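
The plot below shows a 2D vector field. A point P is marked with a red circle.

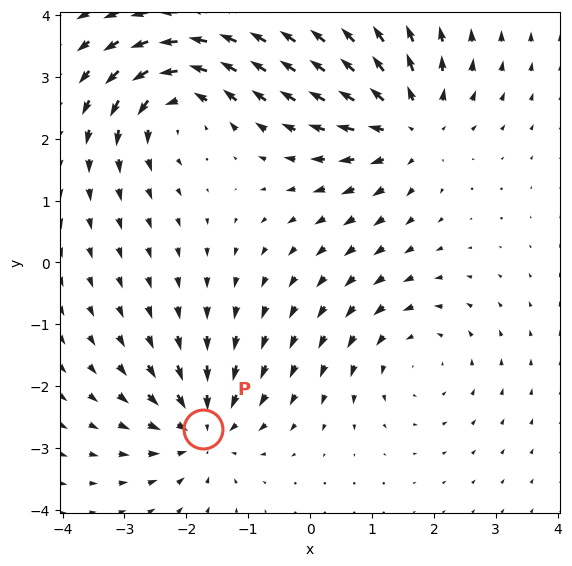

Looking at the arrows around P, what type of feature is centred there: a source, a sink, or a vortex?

At P (-1.7, -2.7) the arrows converge inward. Divergence about -4, curl ≈0 — negative divergence with near-zero curl is a sink.

sink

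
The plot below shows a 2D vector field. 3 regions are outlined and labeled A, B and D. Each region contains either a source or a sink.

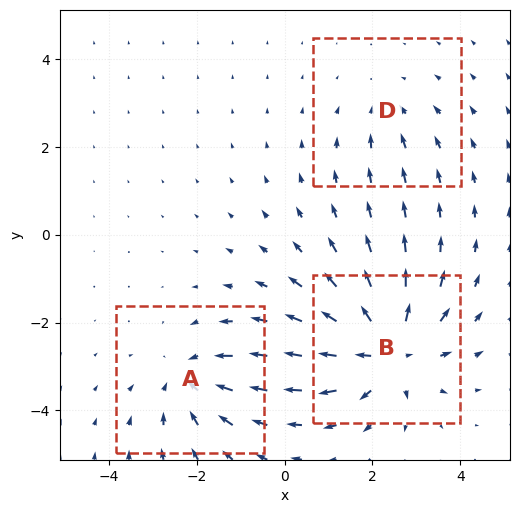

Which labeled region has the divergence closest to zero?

D

Divergence at each region's feature centre — A: about -3, B: about +5, D: about -2. Region D is closest to zero.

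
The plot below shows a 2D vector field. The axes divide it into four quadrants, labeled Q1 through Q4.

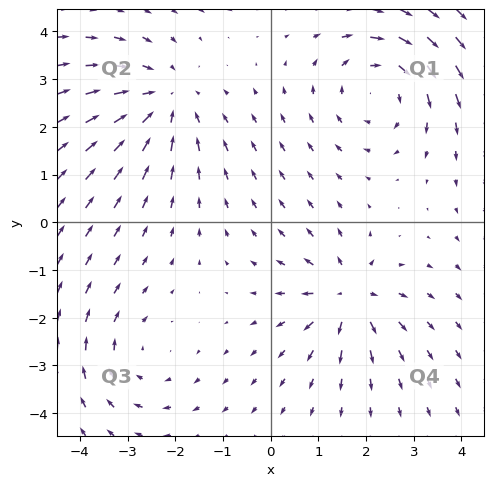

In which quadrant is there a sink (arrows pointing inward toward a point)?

The sink sits at approximately (-2.2, 2.5), which lies in quadrant Q2. The divergence there is about -4, negative as expected for a sink.

Q2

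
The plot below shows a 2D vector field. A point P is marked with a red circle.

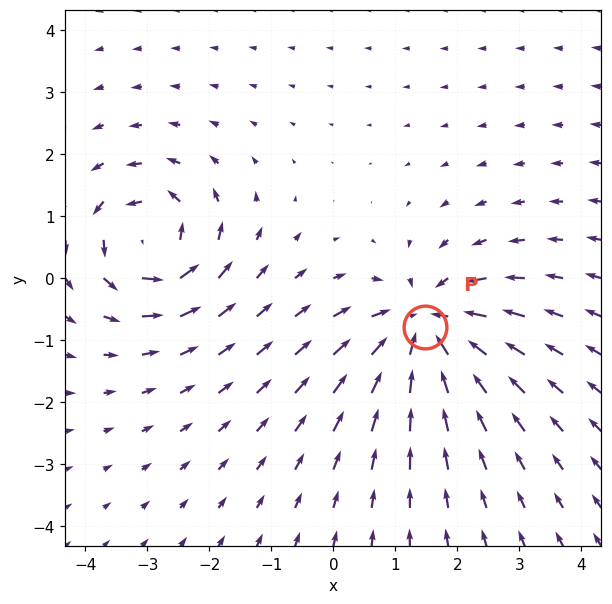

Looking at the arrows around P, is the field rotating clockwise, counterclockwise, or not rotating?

Near P at (1.5, -0.8) the arrows show no circulation. The curl there is ≈0.

not rotating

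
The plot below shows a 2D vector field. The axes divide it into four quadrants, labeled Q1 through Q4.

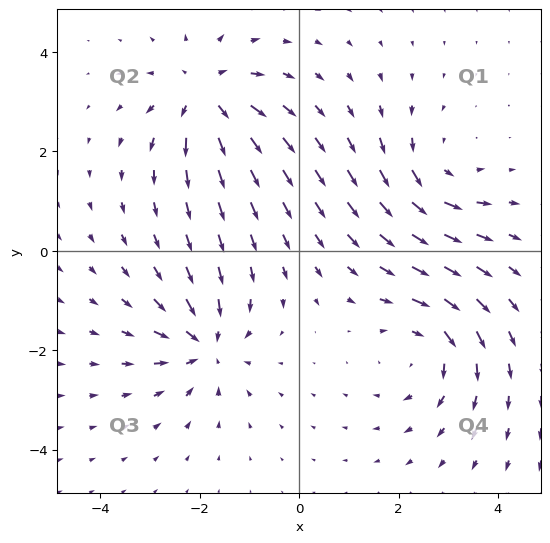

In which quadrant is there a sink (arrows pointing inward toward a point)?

Q3

The sink sits at approximately (-1.9, -1.9), which lies in quadrant Q3. The divergence there is about -6, negative as expected for a sink.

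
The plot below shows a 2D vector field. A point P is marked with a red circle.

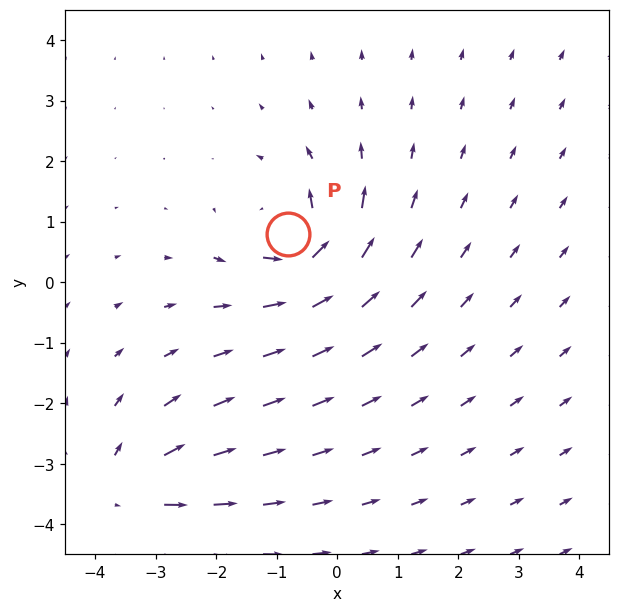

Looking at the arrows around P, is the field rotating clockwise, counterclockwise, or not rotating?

Near P at (-0.8, 0.8) the arrows circulate counterclockwise. The curl (z-component) there is about +6; positive curl means counterclockwise rotation.

counterclockwise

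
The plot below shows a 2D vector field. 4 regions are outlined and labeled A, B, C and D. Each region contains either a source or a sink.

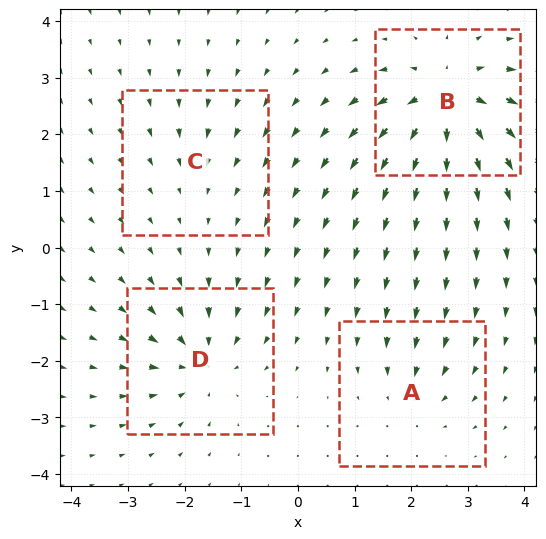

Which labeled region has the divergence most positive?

B

Divergence at each region's feature centre — A: about -4, B: about +9, C: about -2, D: about -6. Region B is most positive.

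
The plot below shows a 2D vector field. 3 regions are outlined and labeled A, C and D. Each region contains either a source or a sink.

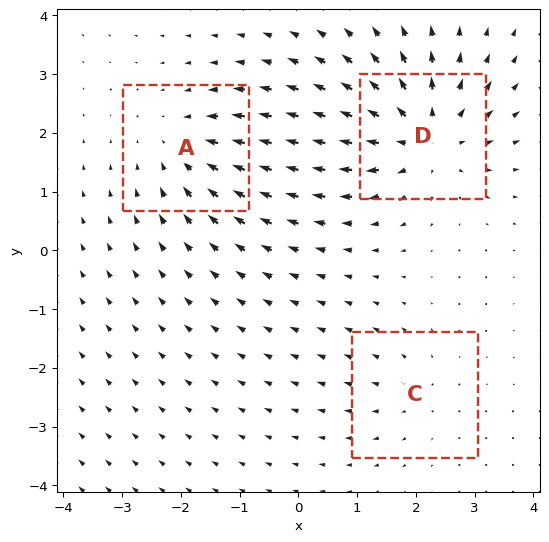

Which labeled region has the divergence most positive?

Divergence at each region's feature centre — A: about -3, C: about +2, D: about +5. Region D is most positive.

D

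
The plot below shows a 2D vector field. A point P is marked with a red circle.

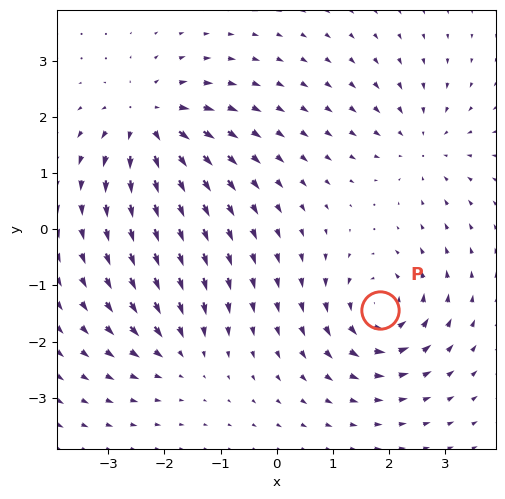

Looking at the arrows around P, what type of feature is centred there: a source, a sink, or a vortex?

vortex

At P (1.8, -1.4) the arrows circulate counterclockwise. Divergence ≈0, curl about +6 — near-zero divergence with nonzero curl is a vortex.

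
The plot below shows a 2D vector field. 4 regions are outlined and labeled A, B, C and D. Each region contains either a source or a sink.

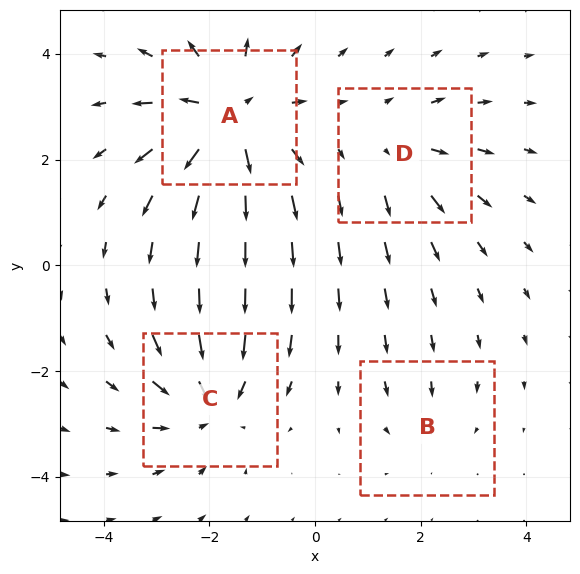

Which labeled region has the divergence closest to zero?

B

Divergence at each region's feature centre — A: about +6, B: about -2, C: about -4, D: about +3. Region B is closest to zero.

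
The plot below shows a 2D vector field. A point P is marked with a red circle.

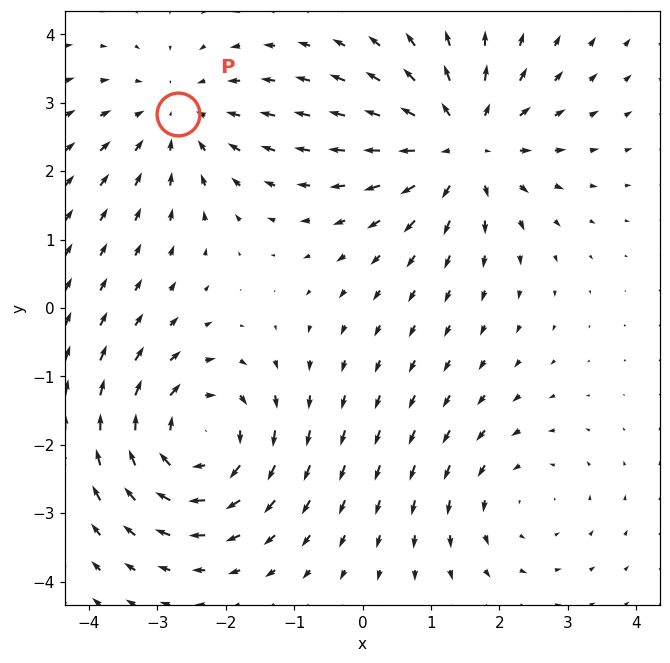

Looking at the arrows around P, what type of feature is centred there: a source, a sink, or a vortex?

sink

At P (-2.7, 2.8) the arrows converge inward. Divergence about -3, curl ≈0 — negative divergence with near-zero curl is a sink.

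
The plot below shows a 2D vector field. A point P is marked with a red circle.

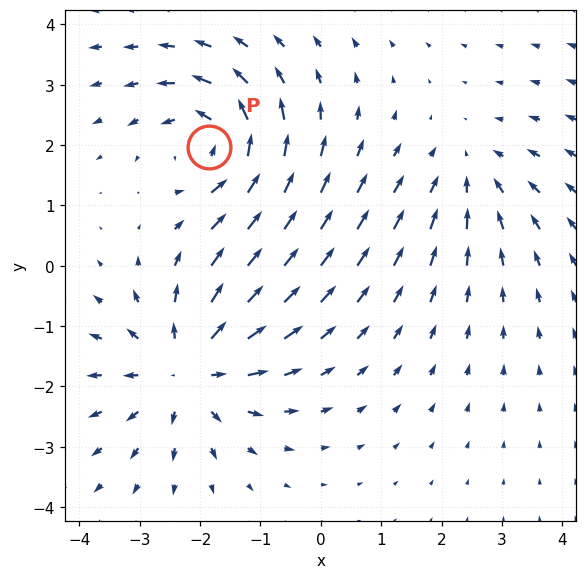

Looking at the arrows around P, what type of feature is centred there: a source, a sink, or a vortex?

vortex

At P (-1.8, 2.0) the arrows circulate counterclockwise. Divergence ≈0, curl about +5 — near-zero divergence with nonzero curl is a vortex.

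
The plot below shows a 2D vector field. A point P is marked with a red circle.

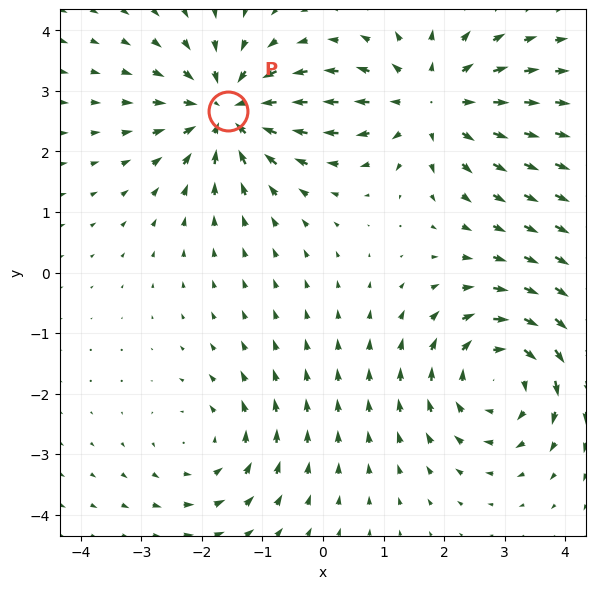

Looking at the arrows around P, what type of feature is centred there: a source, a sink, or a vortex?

At P (-1.6, 2.7) the arrows converge inward. Divergence about -6, curl ≈0 — negative divergence with near-zero curl is a sink.

sink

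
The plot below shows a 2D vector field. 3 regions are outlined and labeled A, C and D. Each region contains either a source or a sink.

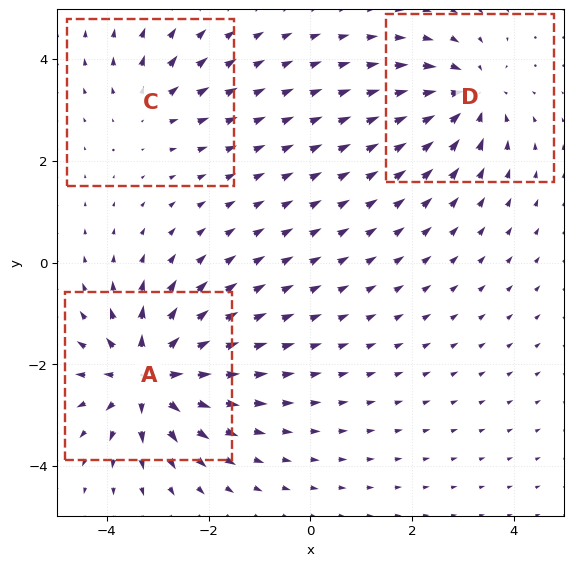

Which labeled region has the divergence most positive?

A

Divergence at each region's feature centre — A: about +6, C: about +2, D: about -4. Region A is most positive.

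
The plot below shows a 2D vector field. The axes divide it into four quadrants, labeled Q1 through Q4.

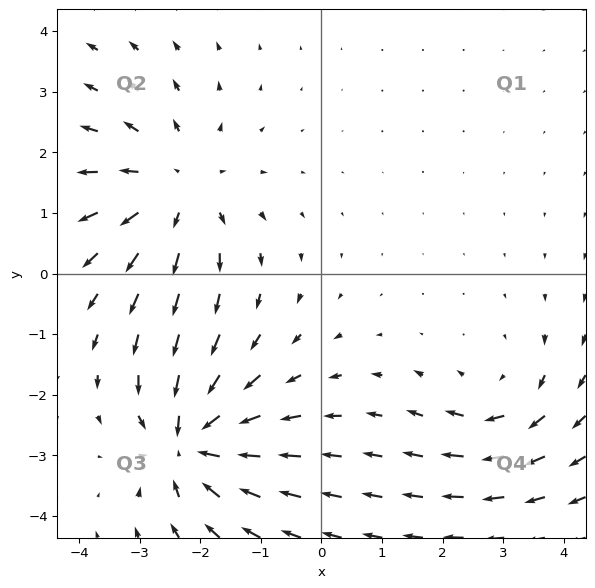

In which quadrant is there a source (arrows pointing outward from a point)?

Q2

The source sits at approximately (-2.4, 1.4), which lies in quadrant Q2. The divergence there is about +4, positive as expected for a source.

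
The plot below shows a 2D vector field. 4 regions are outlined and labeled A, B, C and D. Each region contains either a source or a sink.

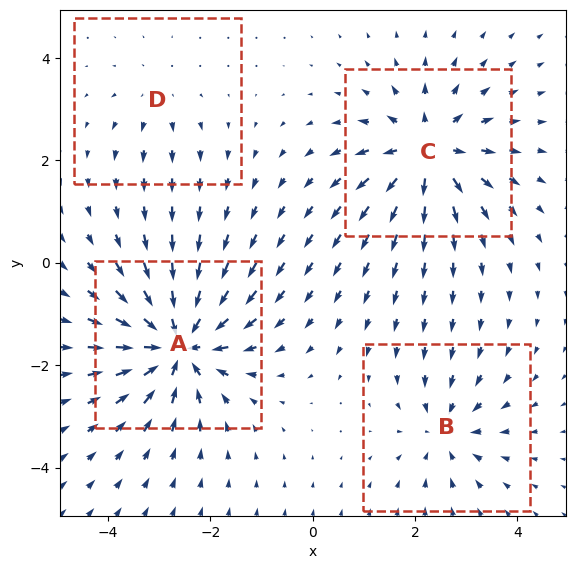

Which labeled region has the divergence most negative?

A

Divergence at each region's feature centre — A: about -8, B: about -4, C: about +6, D: about +2. Region A is most negative.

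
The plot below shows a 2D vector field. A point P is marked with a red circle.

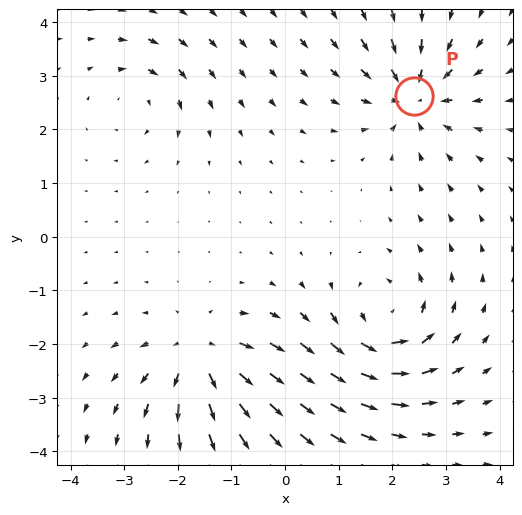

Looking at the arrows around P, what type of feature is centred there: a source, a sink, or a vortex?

At P (2.4, 2.6) the arrows converge inward. Divergence about -6, curl ≈0 — negative divergence with near-zero curl is a sink.

sink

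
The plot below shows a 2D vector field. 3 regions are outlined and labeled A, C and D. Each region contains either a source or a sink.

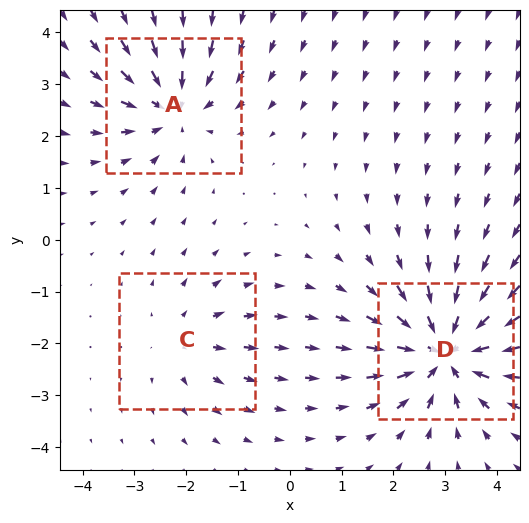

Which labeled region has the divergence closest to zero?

C

Divergence at each region's feature centre — A: about -4, C: about +2, D: about -5. Region C is closest to zero.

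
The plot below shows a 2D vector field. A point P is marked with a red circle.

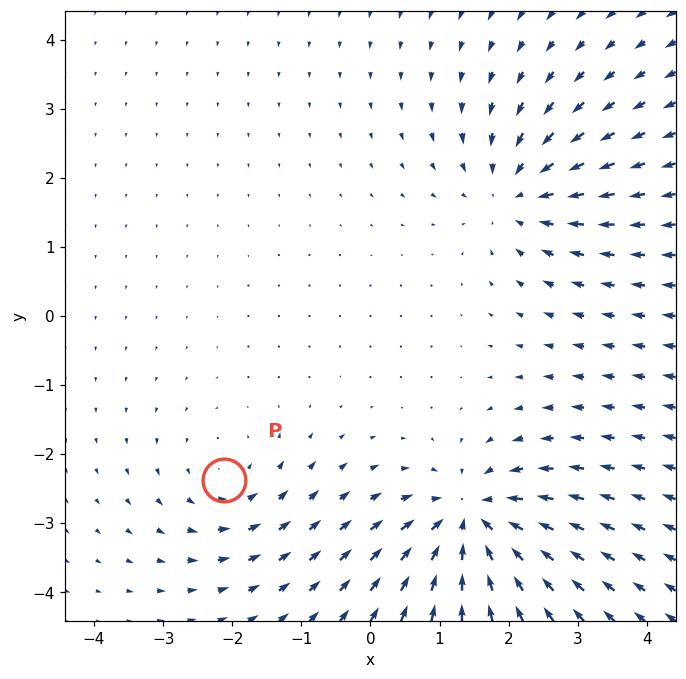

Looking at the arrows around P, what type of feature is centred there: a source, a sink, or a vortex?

At P (-2.1, -2.4) the arrows circulate counterclockwise. Divergence ≈0, curl about +3 — near-zero divergence with nonzero curl is a vortex.

vortex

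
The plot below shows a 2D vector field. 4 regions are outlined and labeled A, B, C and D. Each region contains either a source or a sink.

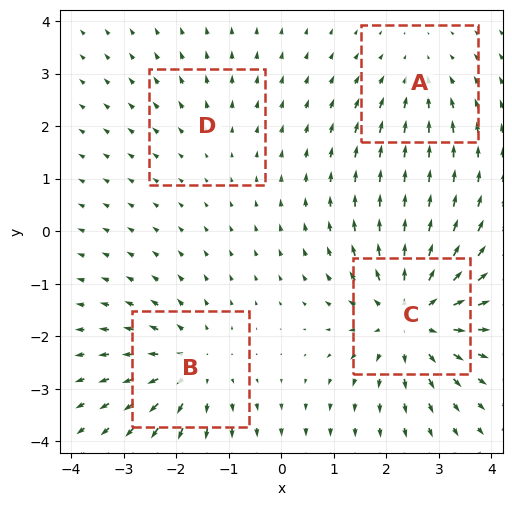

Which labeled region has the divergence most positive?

Divergence at each region's feature centre — A: about -3, B: about +4, C: about +6, D: about +2. Region C is most positive.

C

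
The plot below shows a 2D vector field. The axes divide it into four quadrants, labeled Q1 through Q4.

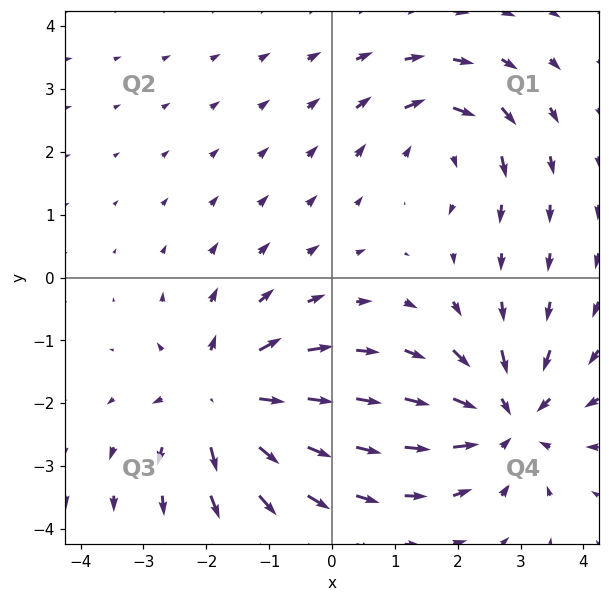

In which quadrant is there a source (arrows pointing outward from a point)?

The source sits at approximately (-1.8, -1.9), which lies in quadrant Q3. The divergence there is about +5, positive as expected for a source.

Q3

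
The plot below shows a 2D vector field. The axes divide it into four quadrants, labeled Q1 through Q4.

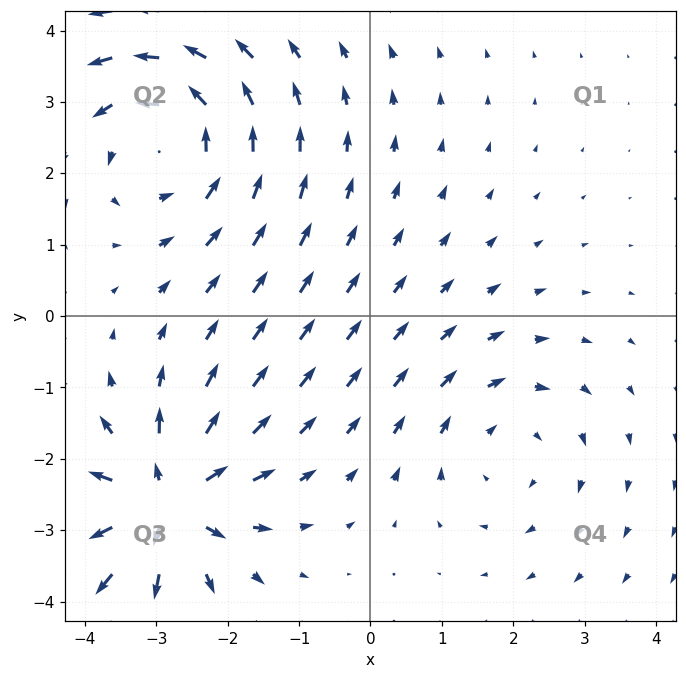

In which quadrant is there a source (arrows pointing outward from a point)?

Q3

The source sits at approximately (-2.9, -2.6), which lies in quadrant Q3. The divergence there is about +5, positive as expected for a source.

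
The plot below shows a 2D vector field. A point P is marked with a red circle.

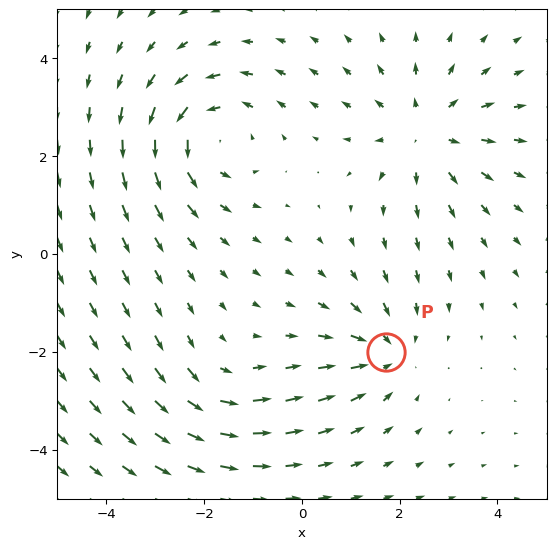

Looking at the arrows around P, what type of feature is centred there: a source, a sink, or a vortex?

At P (1.7, -2.0) the arrows converge inward. Divergence about -3, curl ≈0 — negative divergence with near-zero curl is a sink.

sink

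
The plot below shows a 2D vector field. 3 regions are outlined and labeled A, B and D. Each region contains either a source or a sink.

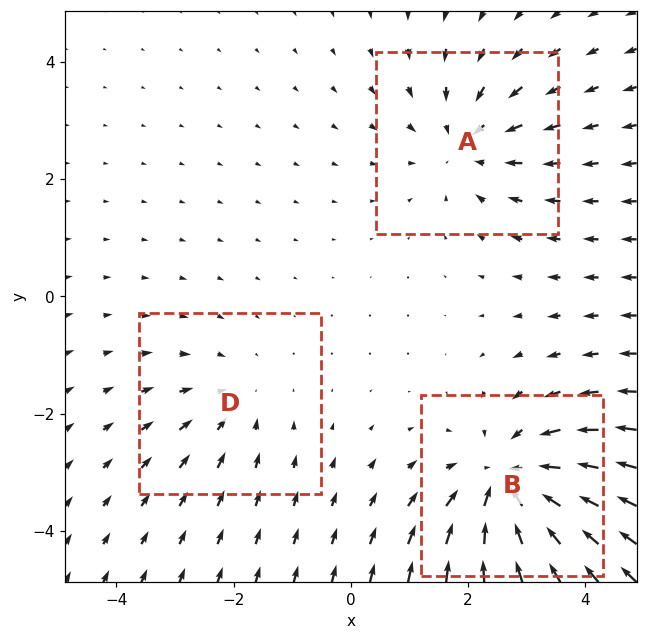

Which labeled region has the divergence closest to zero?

D

Divergence at each region's feature centre — A: about -3, B: about -4, D: about -2. Region D is closest to zero.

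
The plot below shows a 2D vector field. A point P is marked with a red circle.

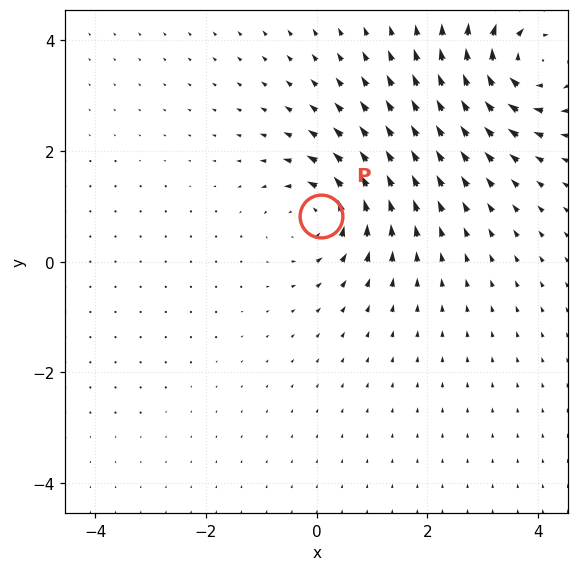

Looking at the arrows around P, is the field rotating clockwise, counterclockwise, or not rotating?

Near P at (0.1, 0.8) the arrows circulate counterclockwise. The curl (z-component) there is about +3; positive curl means counterclockwise rotation.

counterclockwise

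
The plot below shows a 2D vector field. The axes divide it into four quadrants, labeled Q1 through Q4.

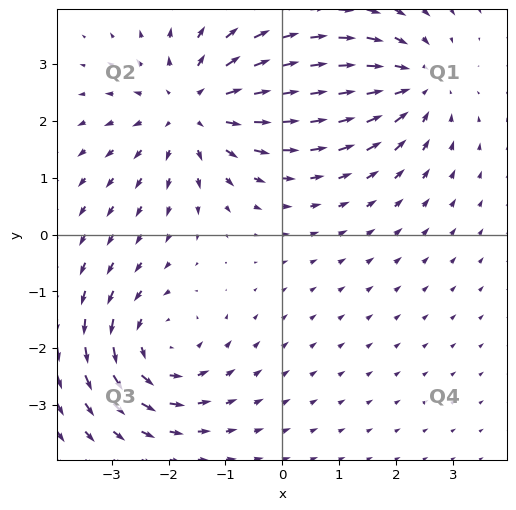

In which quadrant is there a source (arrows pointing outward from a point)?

The source sits at approximately (-1.6, 2.2), which lies in quadrant Q2. The divergence there is about +4, positive as expected for a source.

Q2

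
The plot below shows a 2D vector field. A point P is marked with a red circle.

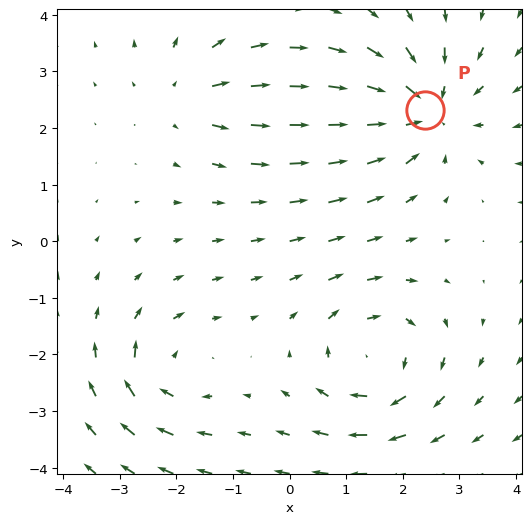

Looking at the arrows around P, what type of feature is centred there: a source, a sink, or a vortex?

At P (2.4, 2.3) the arrows converge inward. Divergence about -4, curl ≈0 — negative divergence with near-zero curl is a sink.

sink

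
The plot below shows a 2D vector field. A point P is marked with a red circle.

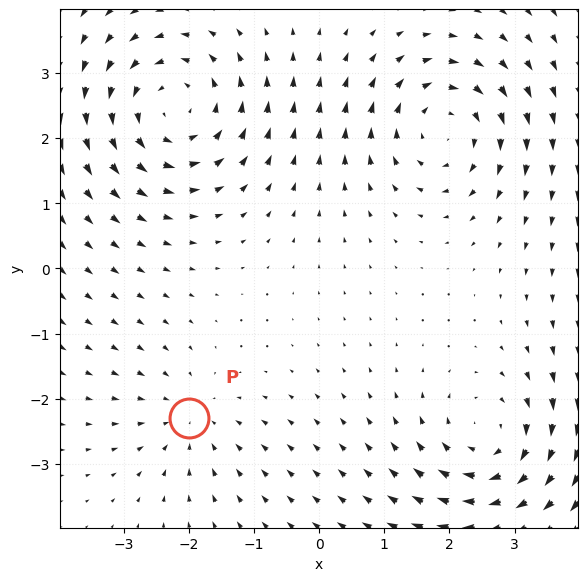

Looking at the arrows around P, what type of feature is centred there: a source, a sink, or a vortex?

sink

At P (-2.0, -2.3) the arrows converge inward. Divergence about -3, curl ≈0 — negative divergence with near-zero curl is a sink.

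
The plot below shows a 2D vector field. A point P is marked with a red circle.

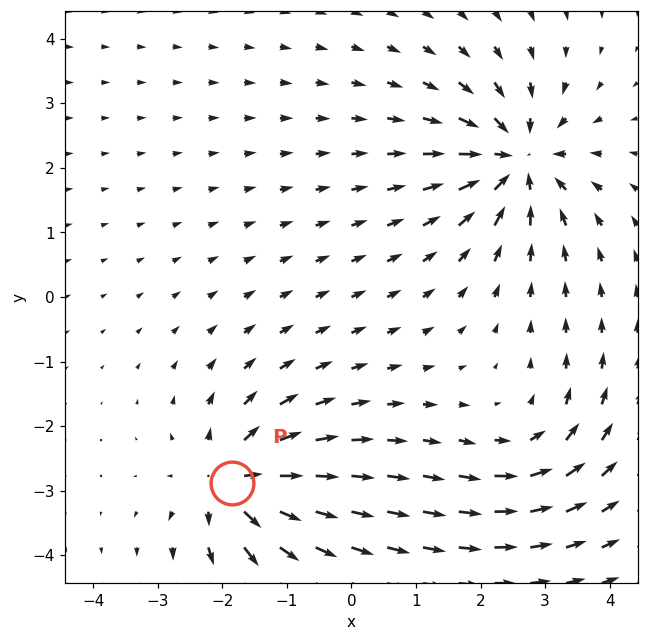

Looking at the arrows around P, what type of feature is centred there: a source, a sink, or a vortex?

At P (-1.8, -2.9) the arrows spread outward. Divergence about +6, curl ≈0 — positive divergence with near-zero curl is a source.

source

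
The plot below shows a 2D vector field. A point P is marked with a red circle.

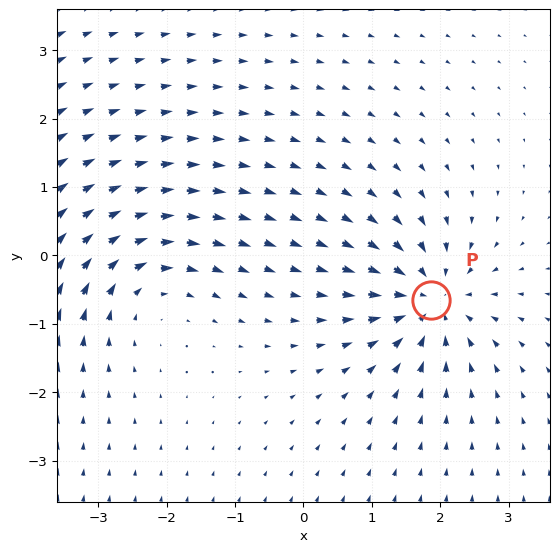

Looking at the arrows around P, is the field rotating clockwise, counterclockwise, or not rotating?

not rotating

Near P at (1.9, -0.7) the arrows show no circulation. The curl there is ≈0.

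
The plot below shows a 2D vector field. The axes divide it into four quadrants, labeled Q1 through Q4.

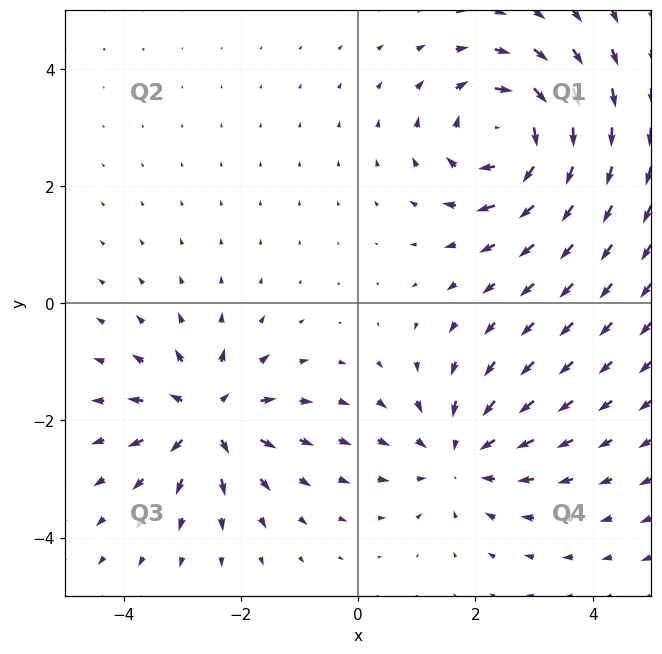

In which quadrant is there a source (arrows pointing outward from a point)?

The source sits at approximately (-2.6, -2.0), which lies in quadrant Q3. The divergence there is about +5, positive as expected for a source.

Q3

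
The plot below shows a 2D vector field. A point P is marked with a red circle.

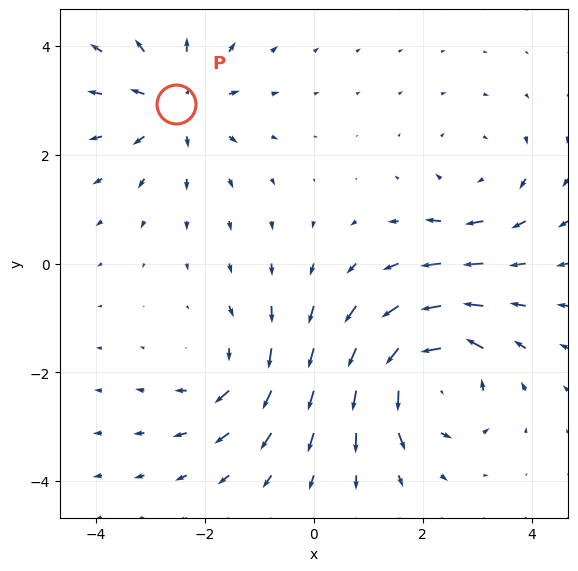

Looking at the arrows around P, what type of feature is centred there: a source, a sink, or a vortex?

At P (-2.5, 2.9) the arrows spread outward. Divergence about +4, curl ≈0 — positive divergence with near-zero curl is a source.

source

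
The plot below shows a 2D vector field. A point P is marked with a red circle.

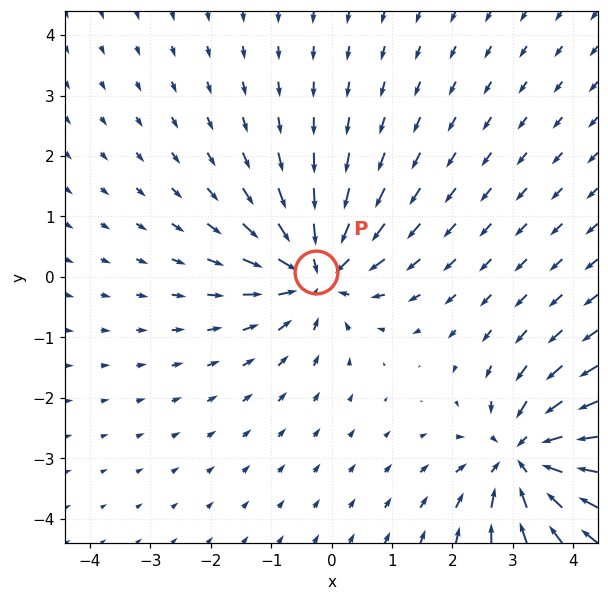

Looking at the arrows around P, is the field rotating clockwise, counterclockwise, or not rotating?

Near P at (-0.3, 0.1) the arrows show no circulation. The curl there is ≈0.

not rotating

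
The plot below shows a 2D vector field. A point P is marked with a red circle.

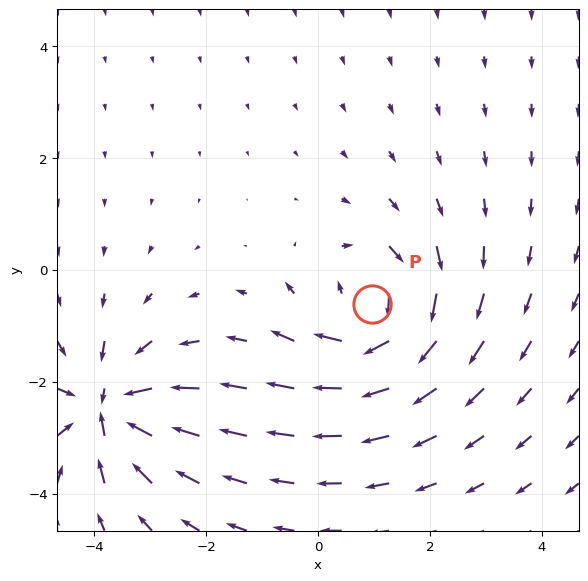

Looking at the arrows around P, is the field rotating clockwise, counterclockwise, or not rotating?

Near P at (1.0, -0.6) the arrows circulate clockwise. The curl (z-component) there is about -4; negative curl means clockwise rotation.

clockwise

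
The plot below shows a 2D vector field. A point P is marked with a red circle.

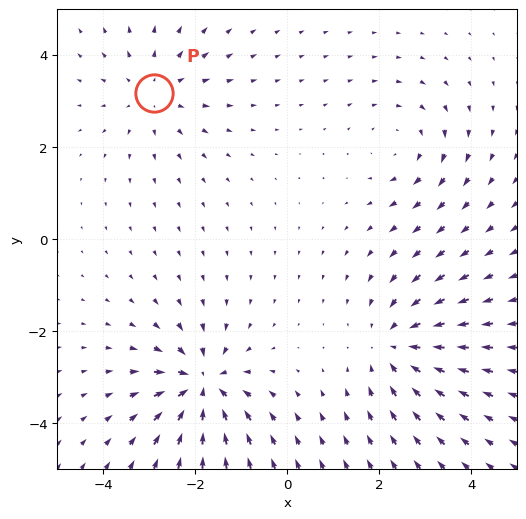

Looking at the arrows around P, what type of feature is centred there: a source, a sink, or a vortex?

At P (-2.9, 3.2) the arrows spread outward. Divergence about +2, curl ≈0 — positive divergence with near-zero curl is a source.

source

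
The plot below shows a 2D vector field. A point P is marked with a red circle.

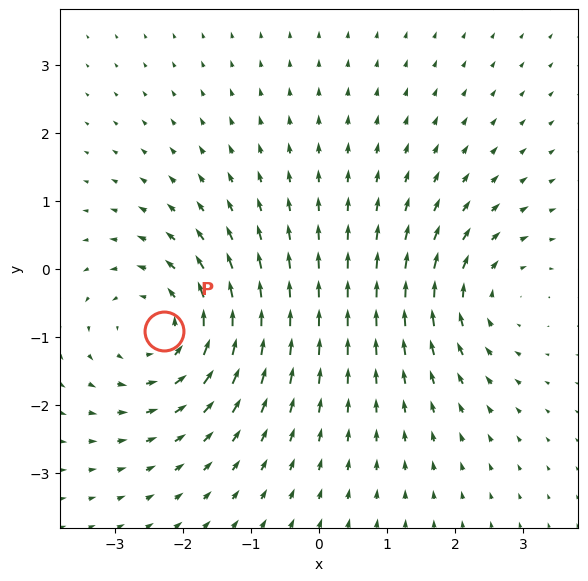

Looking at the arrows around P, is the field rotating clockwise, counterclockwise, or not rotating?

Near P at (-2.3, -0.9) the arrows circulate counterclockwise. The curl (z-component) there is about +3; positive curl means counterclockwise rotation.

counterclockwise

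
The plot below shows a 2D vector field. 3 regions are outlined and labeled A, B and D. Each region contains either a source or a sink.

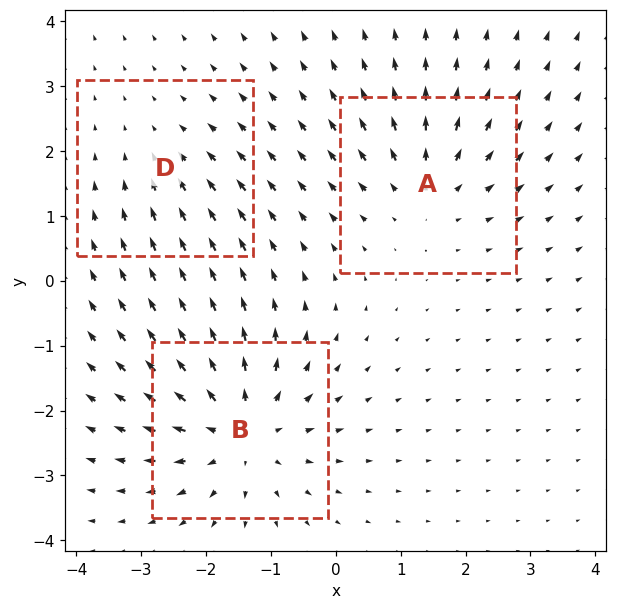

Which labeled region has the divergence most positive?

B

Divergence at each region's feature centre — A: about +3, B: about +5, D: about -2. Region B is most positive.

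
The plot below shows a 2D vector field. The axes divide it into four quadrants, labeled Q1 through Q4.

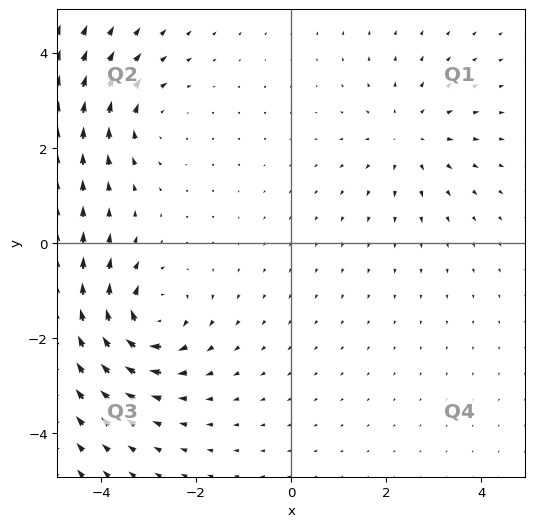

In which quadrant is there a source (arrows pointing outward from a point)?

The source sits at approximately (2.5, 2.2), which lies in quadrant Q1. The divergence there is about +3, positive as expected for a source.

Q1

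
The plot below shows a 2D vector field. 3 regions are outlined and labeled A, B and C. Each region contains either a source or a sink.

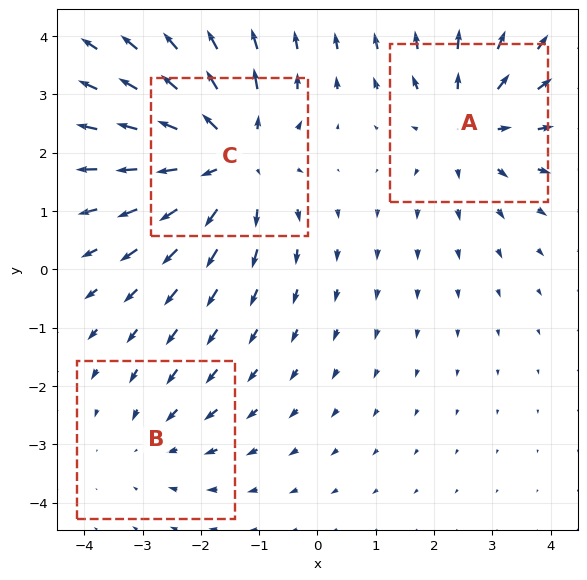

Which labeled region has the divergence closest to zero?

Divergence at each region's feature centre — A: about +3, B: about -2, C: about +4. Region B is closest to zero.

B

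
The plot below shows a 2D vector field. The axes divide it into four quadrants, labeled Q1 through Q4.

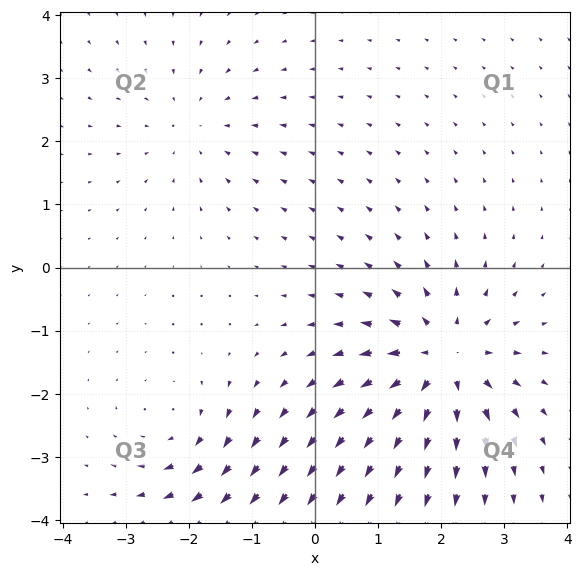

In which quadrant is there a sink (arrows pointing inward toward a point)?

The sink sits at approximately (-1.9, 2.2), which lies in quadrant Q2. The divergence there is about -2, negative as expected for a sink.

Q2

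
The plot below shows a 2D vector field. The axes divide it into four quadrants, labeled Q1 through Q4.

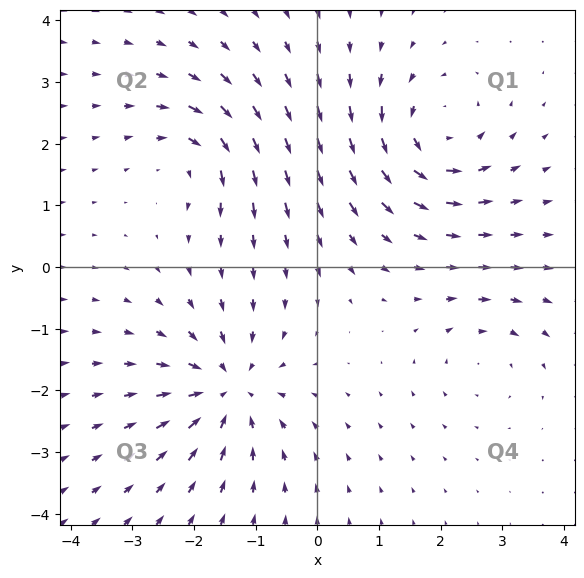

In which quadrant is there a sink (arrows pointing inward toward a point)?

The sink sits at approximately (-1.5, -2.0), which lies in quadrant Q3. The divergence there is about -5, negative as expected for a sink.

Q3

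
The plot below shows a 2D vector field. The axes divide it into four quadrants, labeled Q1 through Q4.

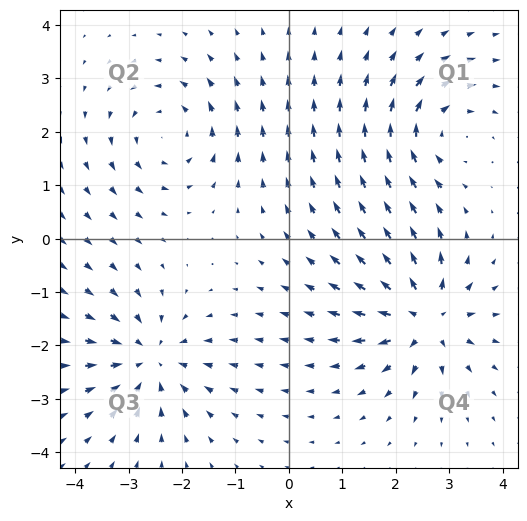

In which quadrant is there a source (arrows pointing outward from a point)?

Q4

The source sits at approximately (2.5, -1.5), which lies in quadrant Q4. The divergence there is about +7, positive as expected for a source.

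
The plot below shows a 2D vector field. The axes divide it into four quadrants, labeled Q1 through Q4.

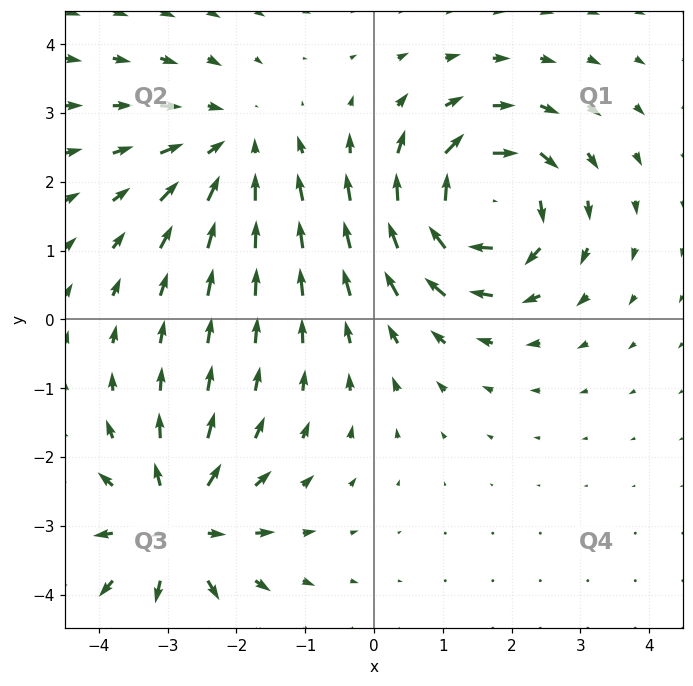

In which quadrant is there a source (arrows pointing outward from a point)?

Q3

The source sits at approximately (-2.9, -3.0), which lies in quadrant Q3. The divergence there is about +5, positive as expected for a source.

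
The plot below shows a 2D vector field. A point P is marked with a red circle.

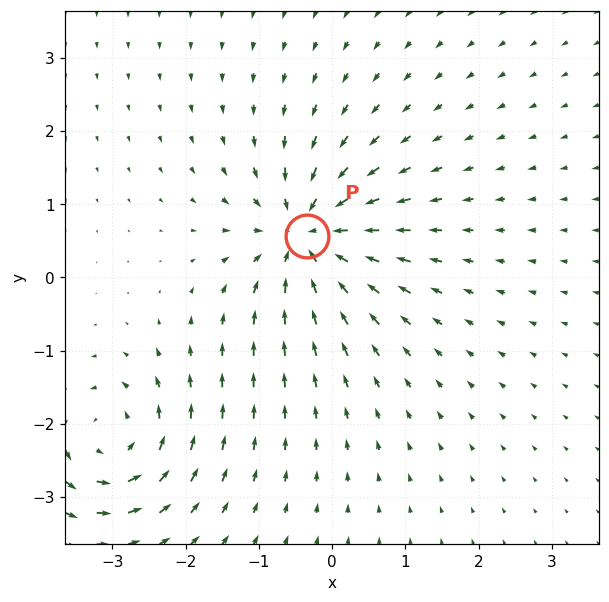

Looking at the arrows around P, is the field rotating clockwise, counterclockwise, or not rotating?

not rotating

Near P at (-0.3, 0.6) the arrows show no circulation. The curl there is ≈0.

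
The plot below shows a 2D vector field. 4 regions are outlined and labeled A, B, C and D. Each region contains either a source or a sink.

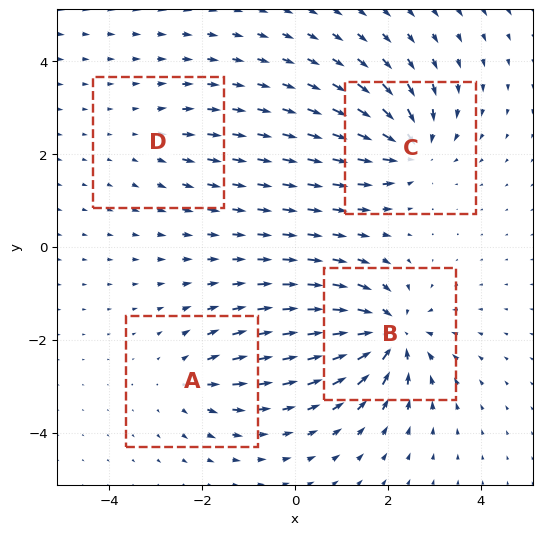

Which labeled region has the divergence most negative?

Divergence at each region's feature centre — A: about +4, B: about -8, C: about -6, D: about +2. Region B is most negative.

B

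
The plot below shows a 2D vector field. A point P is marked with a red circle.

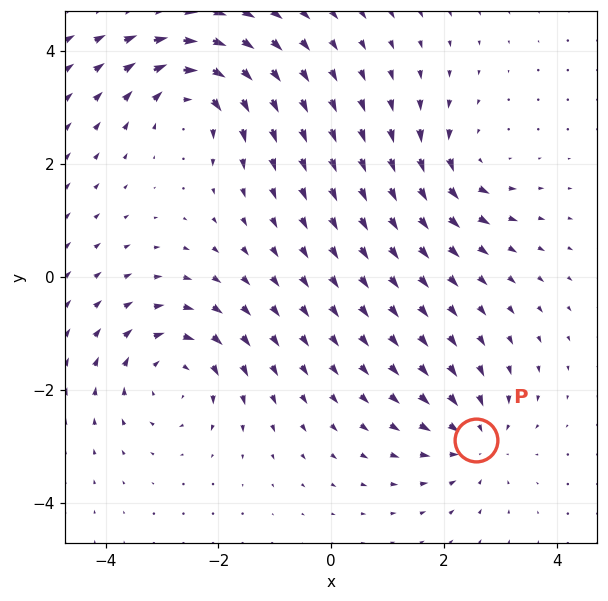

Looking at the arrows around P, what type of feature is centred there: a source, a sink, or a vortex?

At P (2.6, -2.9) the arrows converge inward. Divergence about -5, curl ≈0 — negative divergence with near-zero curl is a sink.

sink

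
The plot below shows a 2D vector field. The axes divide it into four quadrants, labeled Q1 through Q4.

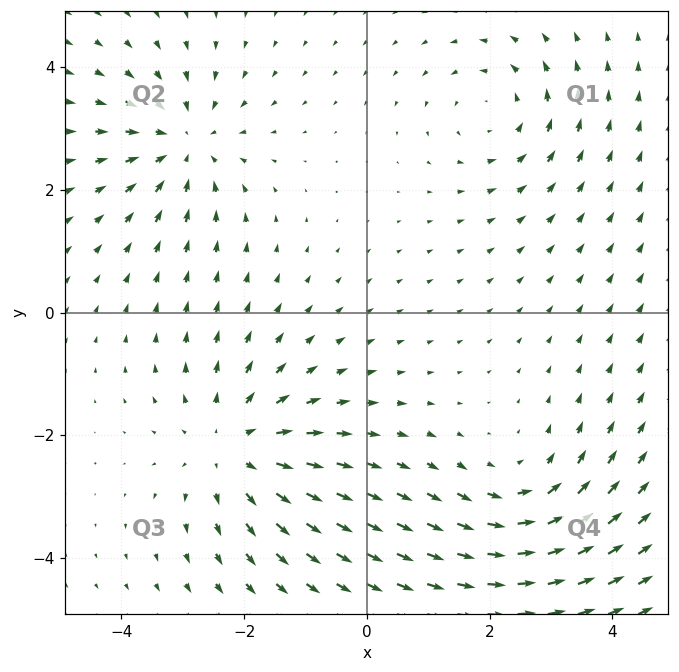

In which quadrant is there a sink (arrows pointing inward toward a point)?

The sink sits at approximately (-3.0, 2.8), which lies in quadrant Q2. The divergence there is about -4, negative as expected for a sink.

Q2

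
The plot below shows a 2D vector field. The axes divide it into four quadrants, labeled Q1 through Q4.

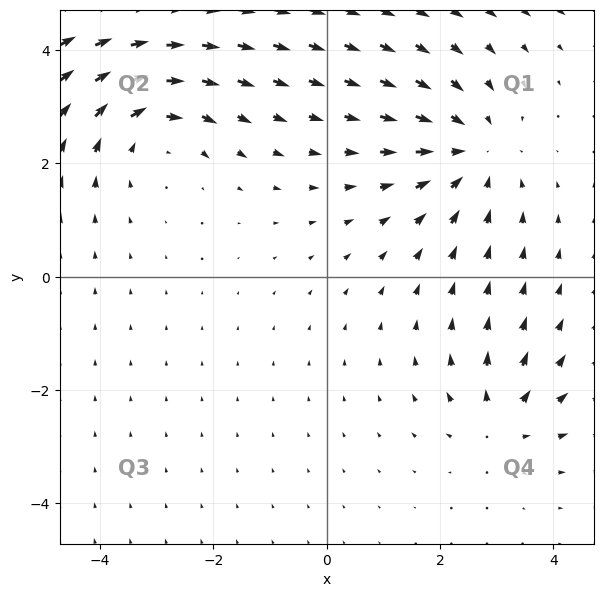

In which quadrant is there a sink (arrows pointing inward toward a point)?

Q1

The sink sits at approximately (2.6, 2.2), which lies in quadrant Q1. The divergence there is about -4, negative as expected for a sink.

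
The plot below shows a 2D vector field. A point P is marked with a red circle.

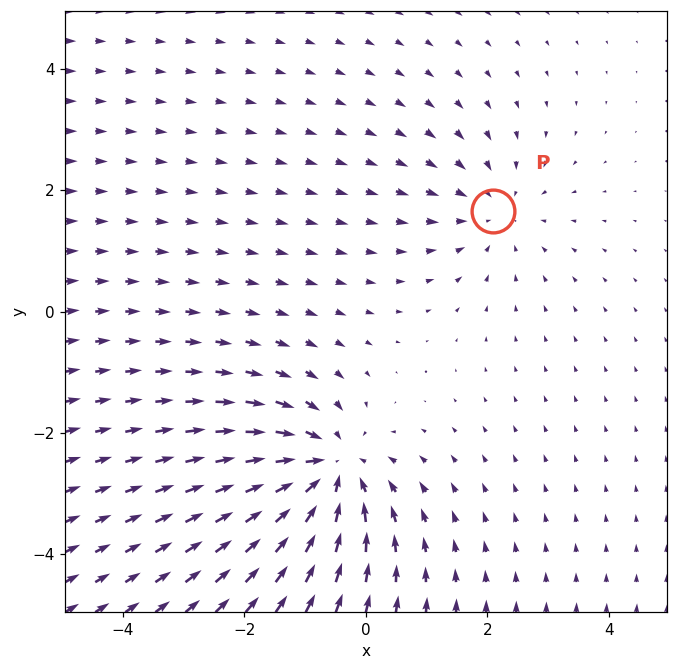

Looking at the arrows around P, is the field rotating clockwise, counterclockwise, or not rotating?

Near P at (2.1, 1.7) the arrows show no circulation. The curl there is ≈0.

not rotating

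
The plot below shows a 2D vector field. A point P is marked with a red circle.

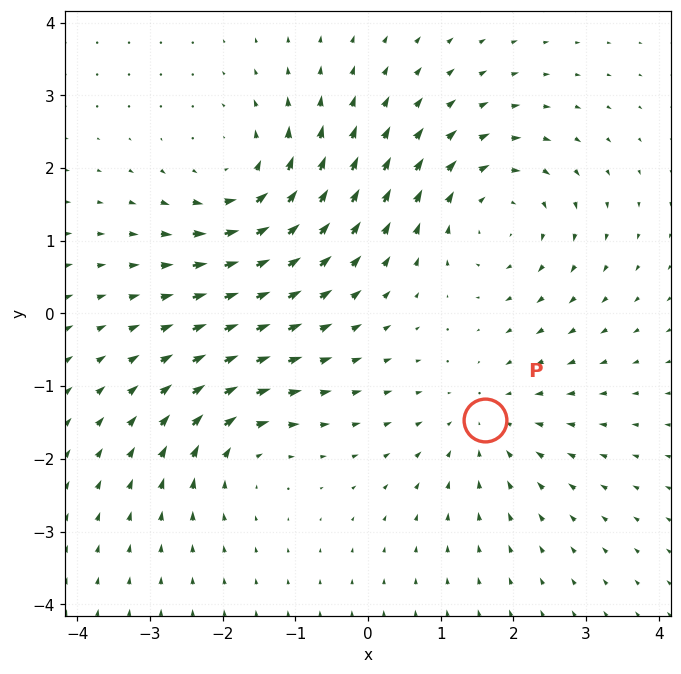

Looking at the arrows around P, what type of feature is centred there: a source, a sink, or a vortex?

At P (1.6, -1.5) the arrows converge inward. Divergence about -3, curl ≈0 — negative divergence with near-zero curl is a sink.

sink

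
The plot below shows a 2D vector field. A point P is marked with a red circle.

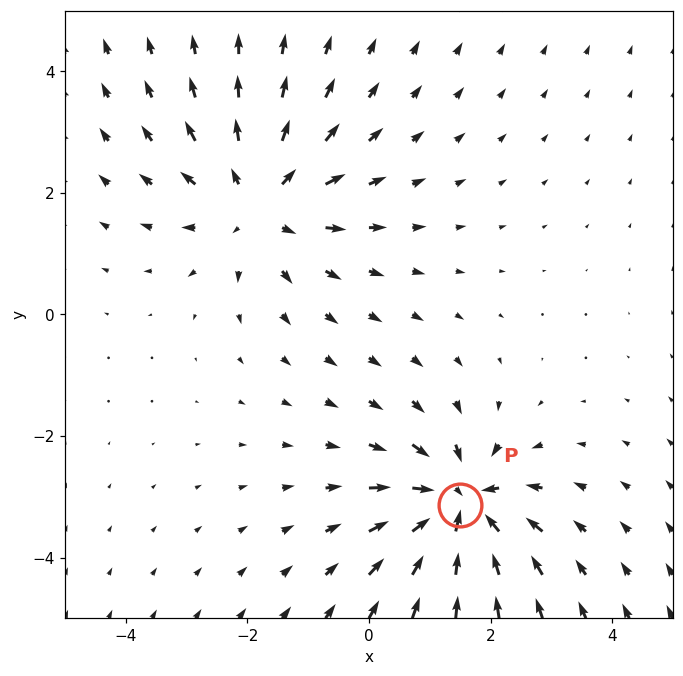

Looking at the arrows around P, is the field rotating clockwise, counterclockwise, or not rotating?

Near P at (1.5, -3.1) the arrows show no circulation. The curl there is ≈0.

not rotating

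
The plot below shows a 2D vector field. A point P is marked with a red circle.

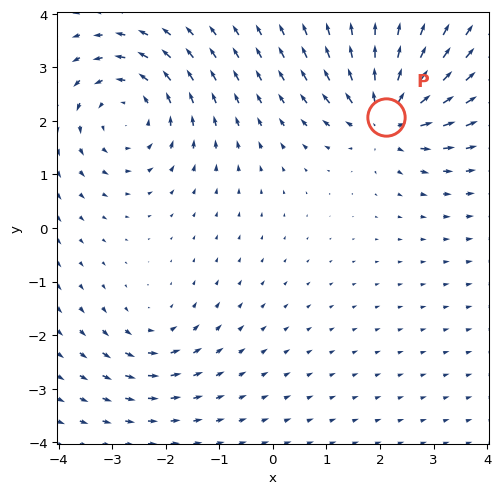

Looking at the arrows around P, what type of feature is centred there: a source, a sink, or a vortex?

source

At P (2.1, 2.1) the arrows spread outward. Divergence about +6, curl ≈0 — positive divergence with near-zero curl is a source.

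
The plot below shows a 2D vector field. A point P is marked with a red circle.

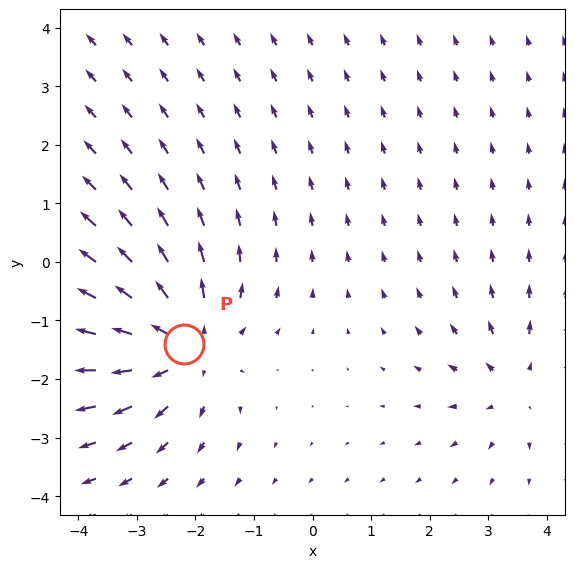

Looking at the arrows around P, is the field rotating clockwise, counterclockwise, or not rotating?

not rotating

Near P at (-2.2, -1.4) the arrows show no circulation. The curl there is ≈0.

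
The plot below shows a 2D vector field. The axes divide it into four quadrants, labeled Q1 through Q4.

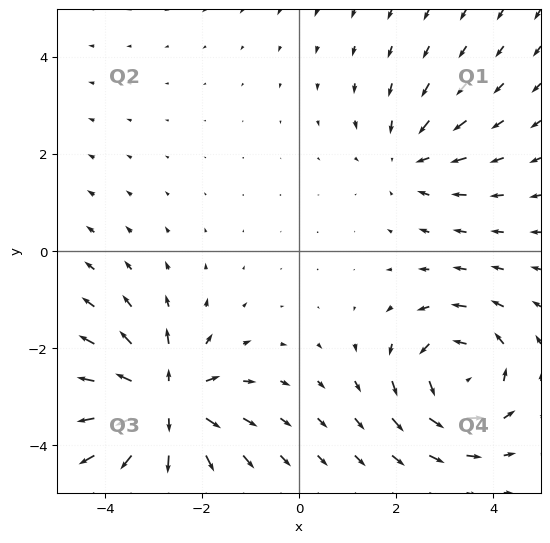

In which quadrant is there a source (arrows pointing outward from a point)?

The source sits at approximately (-2.8, -3.1), which lies in quadrant Q3. The divergence there is about +5, positive as expected for a source.

Q3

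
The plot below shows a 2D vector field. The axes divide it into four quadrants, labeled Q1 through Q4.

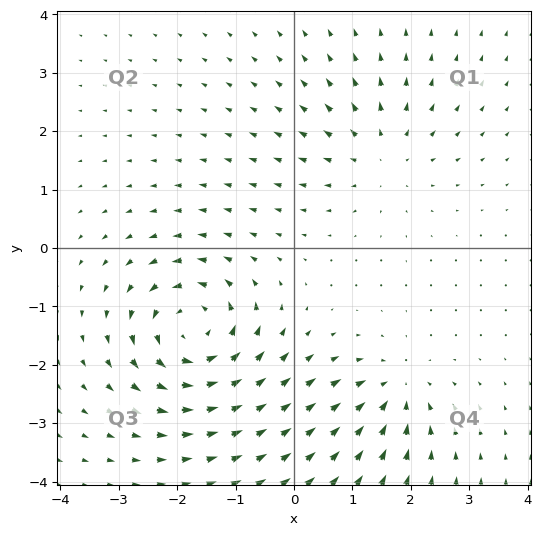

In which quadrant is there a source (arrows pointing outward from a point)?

Q1

The source sits at approximately (1.5, 1.6), which lies in quadrant Q1. The divergence there is about +3, positive as expected for a source.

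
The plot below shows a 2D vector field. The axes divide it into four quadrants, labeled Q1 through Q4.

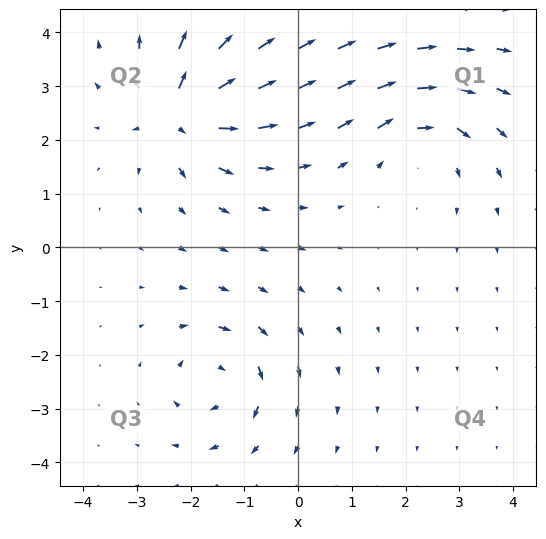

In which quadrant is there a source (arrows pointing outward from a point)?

Q2

The source sits at approximately (-2.2, 2.5), which lies in quadrant Q2. The divergence there is about +6, positive as expected for a source.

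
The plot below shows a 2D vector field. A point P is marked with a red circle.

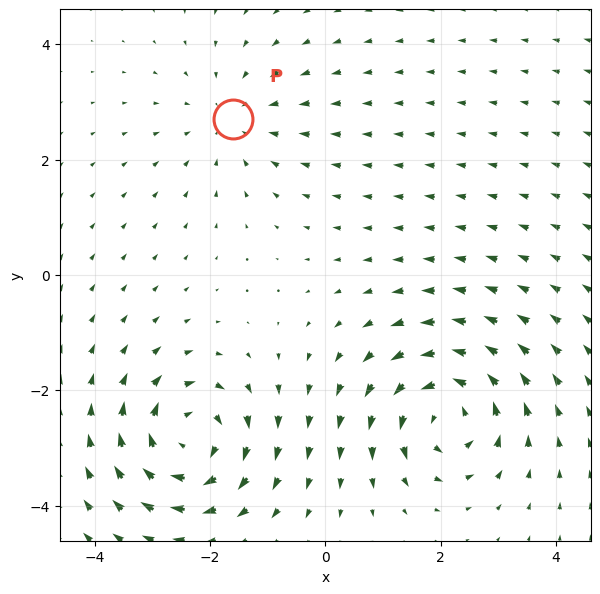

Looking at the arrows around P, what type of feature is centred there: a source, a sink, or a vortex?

sink

At P (-1.6, 2.7) the arrows converge inward. Divergence about -3, curl ≈0 — negative divergence with near-zero curl is a sink.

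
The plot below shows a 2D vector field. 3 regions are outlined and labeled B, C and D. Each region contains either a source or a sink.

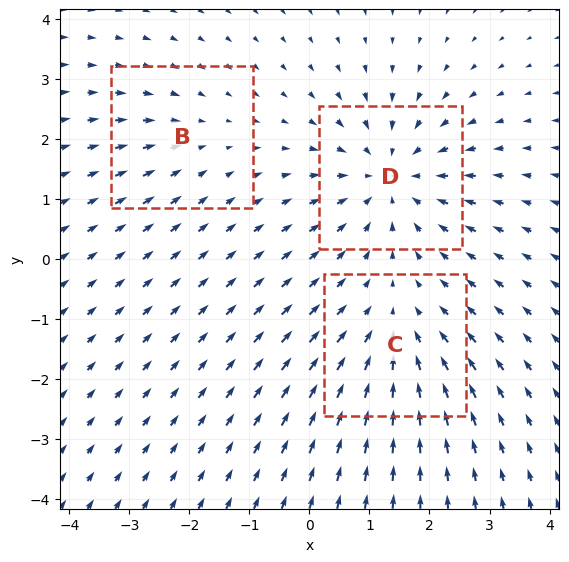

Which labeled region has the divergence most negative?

Divergence at each region's feature centre — B: about -2, C: about -3, D: about -4. Region D is most negative.

D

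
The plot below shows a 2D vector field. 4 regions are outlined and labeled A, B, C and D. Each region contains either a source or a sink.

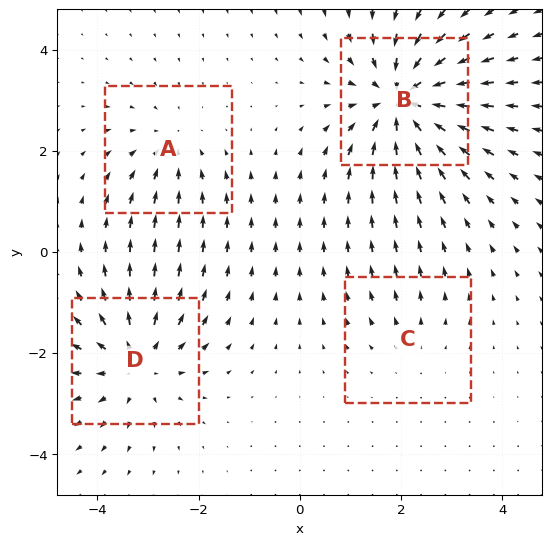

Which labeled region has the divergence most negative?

Divergence at each region's feature centre — A: about -3, B: about -7, C: about +2, D: about +5. Region B is most negative.

B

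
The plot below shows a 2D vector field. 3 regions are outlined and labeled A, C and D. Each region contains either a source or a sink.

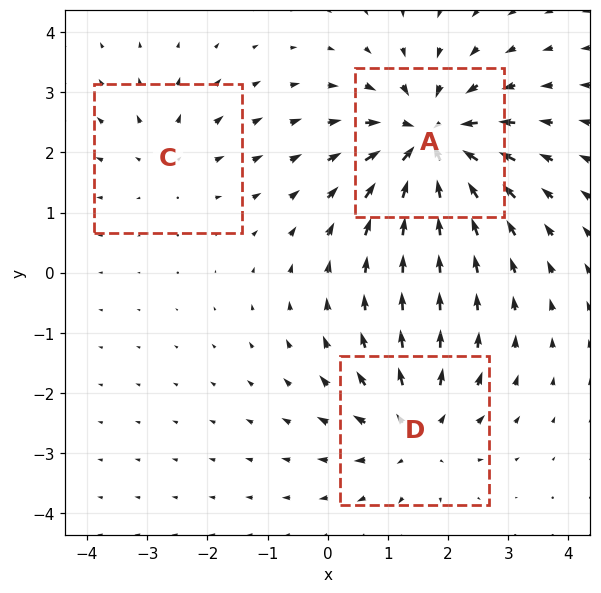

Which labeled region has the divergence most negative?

A

Divergence at each region's feature centre — A: about -5, C: about +2, D: about +3. Region A is most negative.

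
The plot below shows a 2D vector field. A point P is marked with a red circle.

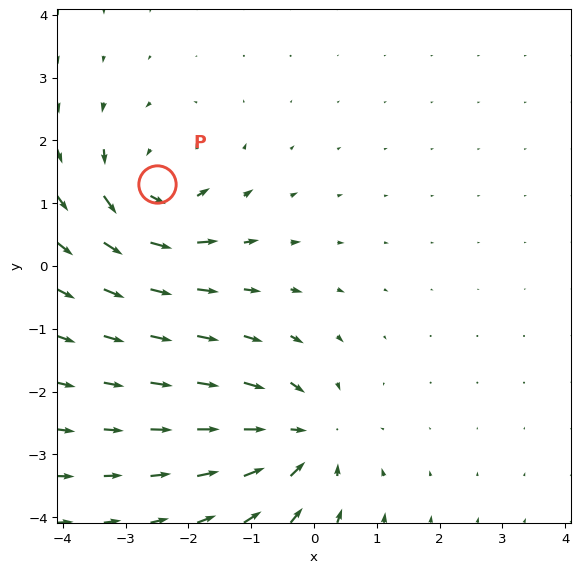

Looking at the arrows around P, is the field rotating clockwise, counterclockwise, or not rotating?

Near P at (-2.5, 1.3) the arrows circulate counterclockwise. The curl (z-component) there is about +4; positive curl means counterclockwise rotation.

counterclockwise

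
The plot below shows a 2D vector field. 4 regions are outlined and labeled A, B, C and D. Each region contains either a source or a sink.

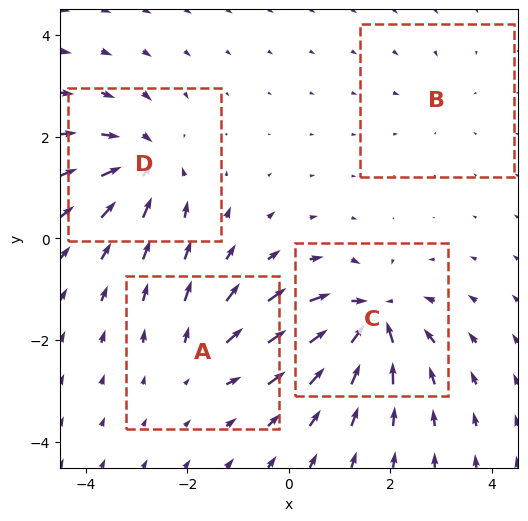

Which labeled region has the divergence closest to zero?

B

Divergence at each region's feature centre — A: about +4, B: about -2, C: about -8, D: about -6. Region B is closest to zero.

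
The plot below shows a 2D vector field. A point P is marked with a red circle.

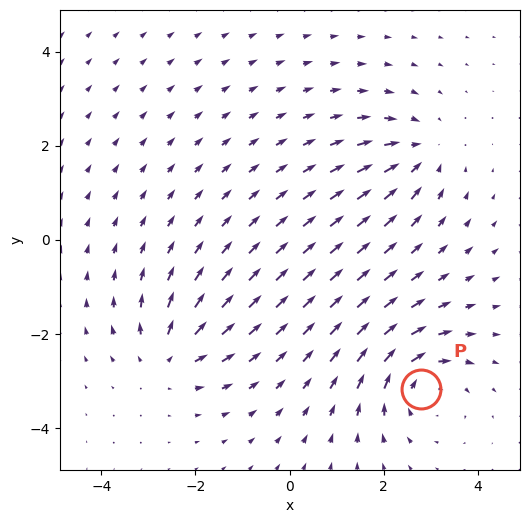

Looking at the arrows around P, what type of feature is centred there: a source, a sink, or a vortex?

At P (2.8, -3.2) the arrows circulate clockwise. Divergence ≈0, curl about -5 — near-zero divergence with nonzero curl is a vortex.

vortex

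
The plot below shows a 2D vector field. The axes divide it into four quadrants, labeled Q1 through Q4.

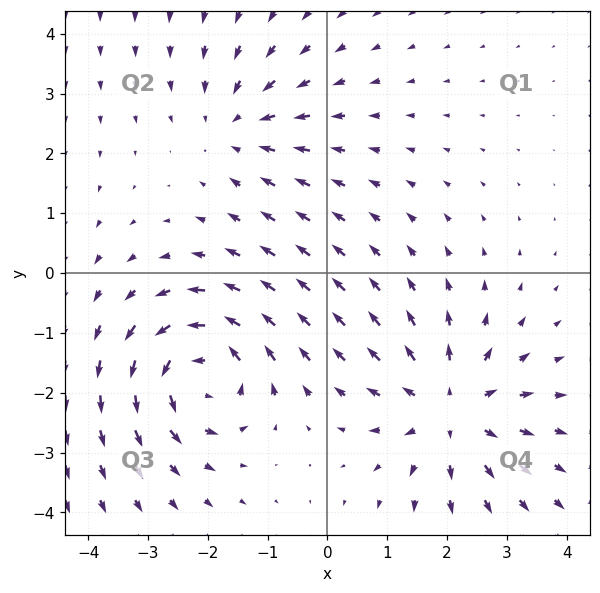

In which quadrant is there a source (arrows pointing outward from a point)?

The source sits at approximately (2.1, -2.3), which lies in quadrant Q4. The divergence there is about +4, positive as expected for a source.

Q4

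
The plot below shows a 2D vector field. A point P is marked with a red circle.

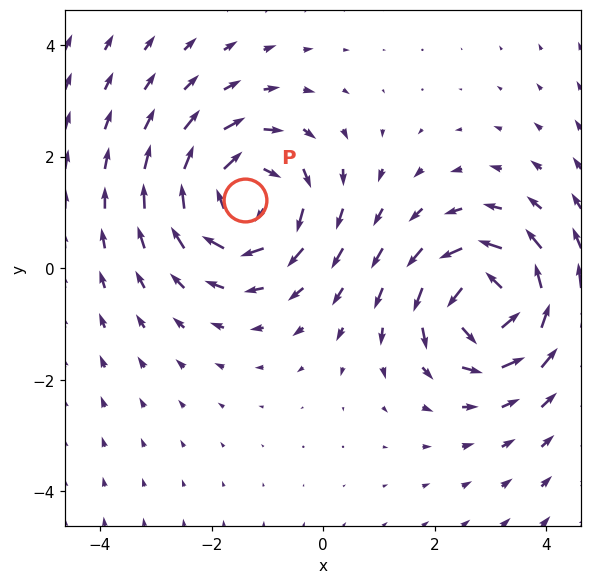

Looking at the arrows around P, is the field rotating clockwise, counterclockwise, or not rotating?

clockwise

Near P at (-1.4, 1.2) the arrows circulate clockwise. The curl (z-component) there is about -5; negative curl means clockwise rotation.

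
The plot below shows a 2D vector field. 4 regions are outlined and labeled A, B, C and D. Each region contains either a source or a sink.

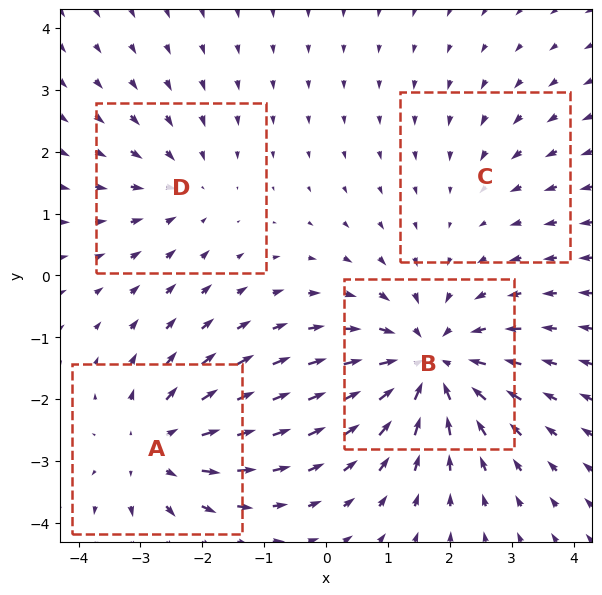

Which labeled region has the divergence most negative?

B

Divergence at each region's feature centre — A: about +4, B: about -6, C: about -2, D: about -3. Region B is most negative.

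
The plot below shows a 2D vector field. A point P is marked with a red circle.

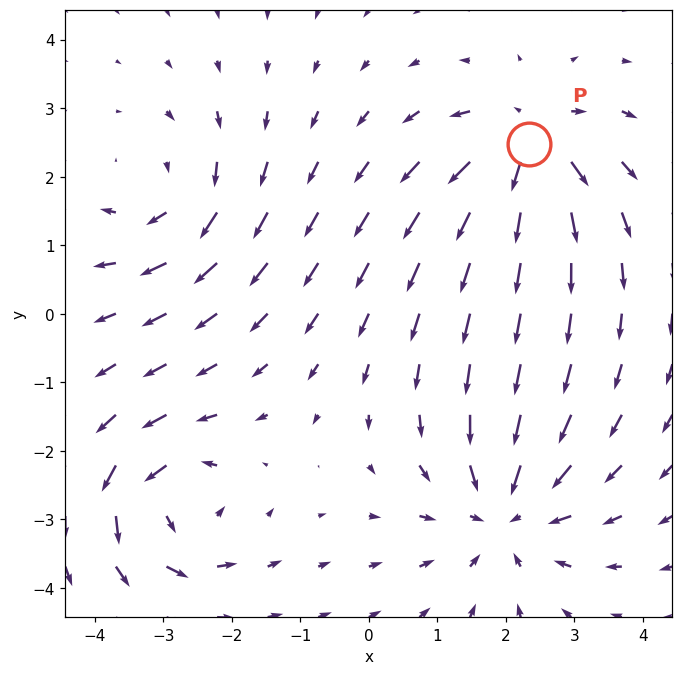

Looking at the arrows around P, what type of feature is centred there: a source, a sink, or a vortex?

source

At P (2.3, 2.5) the arrows spread outward. Divergence about +6, curl ≈0 — positive divergence with near-zero curl is a source.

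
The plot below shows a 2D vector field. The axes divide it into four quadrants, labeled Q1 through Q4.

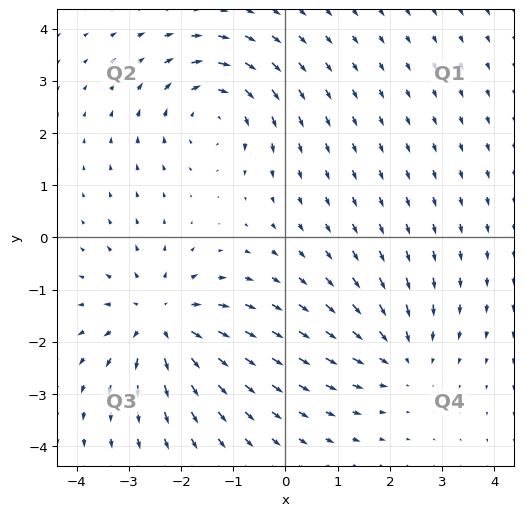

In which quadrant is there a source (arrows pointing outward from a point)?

Q3

The source sits at approximately (-2.4, -1.6), which lies in quadrant Q3. The divergence there is about +5, positive as expected for a source.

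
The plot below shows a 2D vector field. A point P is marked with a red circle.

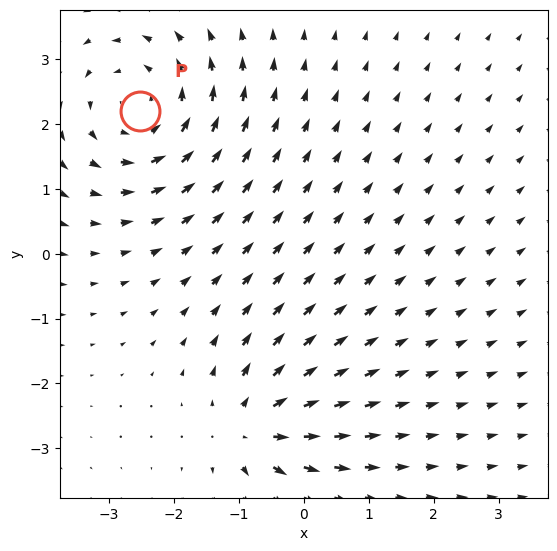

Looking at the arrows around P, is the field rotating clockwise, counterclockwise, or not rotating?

Near P at (-2.5, 2.2) the arrows circulate counterclockwise. The curl (z-component) there is about +4; positive curl means counterclockwise rotation.

counterclockwise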